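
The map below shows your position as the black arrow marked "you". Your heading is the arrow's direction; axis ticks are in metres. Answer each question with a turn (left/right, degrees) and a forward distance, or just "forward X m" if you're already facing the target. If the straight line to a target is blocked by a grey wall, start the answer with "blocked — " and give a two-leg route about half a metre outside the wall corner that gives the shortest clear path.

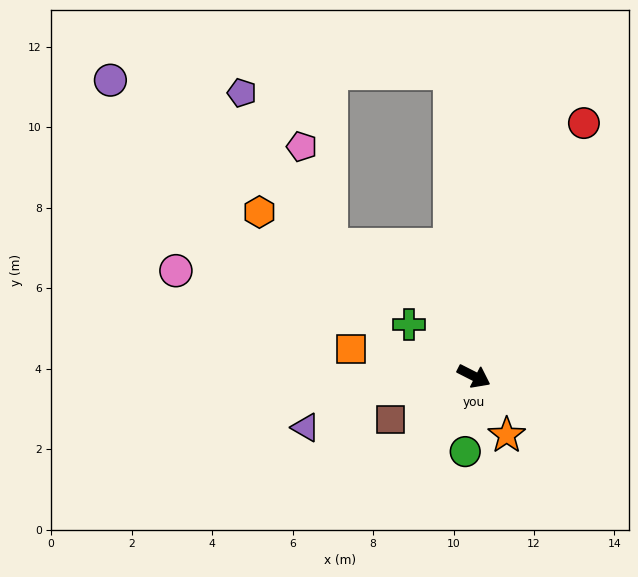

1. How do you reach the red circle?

turn left 93°, forward 6.9 m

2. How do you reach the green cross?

turn left 168°, forward 2.1 m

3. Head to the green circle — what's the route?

turn right 70°, forward 1.9 m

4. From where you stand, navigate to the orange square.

turn right 166°, forward 3.1 m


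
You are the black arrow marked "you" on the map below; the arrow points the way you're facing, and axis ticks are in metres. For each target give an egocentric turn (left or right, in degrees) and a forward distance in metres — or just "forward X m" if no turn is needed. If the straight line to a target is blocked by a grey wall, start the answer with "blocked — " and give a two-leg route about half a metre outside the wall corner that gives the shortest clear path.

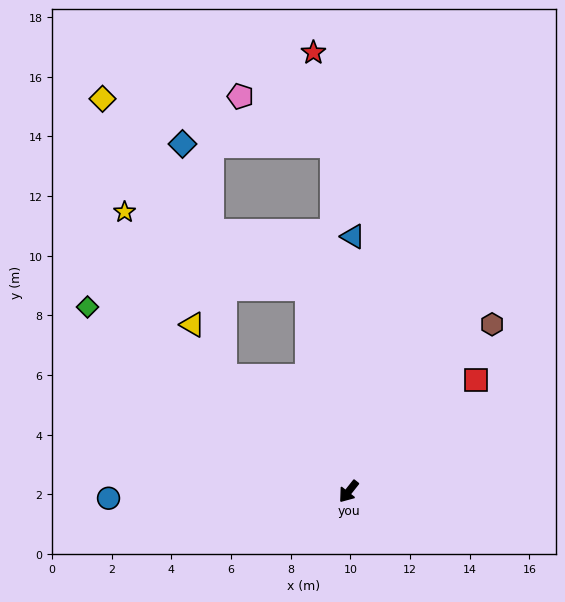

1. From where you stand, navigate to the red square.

turn left 170°, forward 5.7 m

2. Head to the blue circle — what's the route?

turn right 50°, forward 8.1 m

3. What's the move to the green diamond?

turn right 87°, forward 10.7 m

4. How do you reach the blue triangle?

turn right 143°, forward 8.6 m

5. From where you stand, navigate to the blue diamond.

blocked — turn right 94°, forward 5.7 m, then turn right 37°, forward 7.9 m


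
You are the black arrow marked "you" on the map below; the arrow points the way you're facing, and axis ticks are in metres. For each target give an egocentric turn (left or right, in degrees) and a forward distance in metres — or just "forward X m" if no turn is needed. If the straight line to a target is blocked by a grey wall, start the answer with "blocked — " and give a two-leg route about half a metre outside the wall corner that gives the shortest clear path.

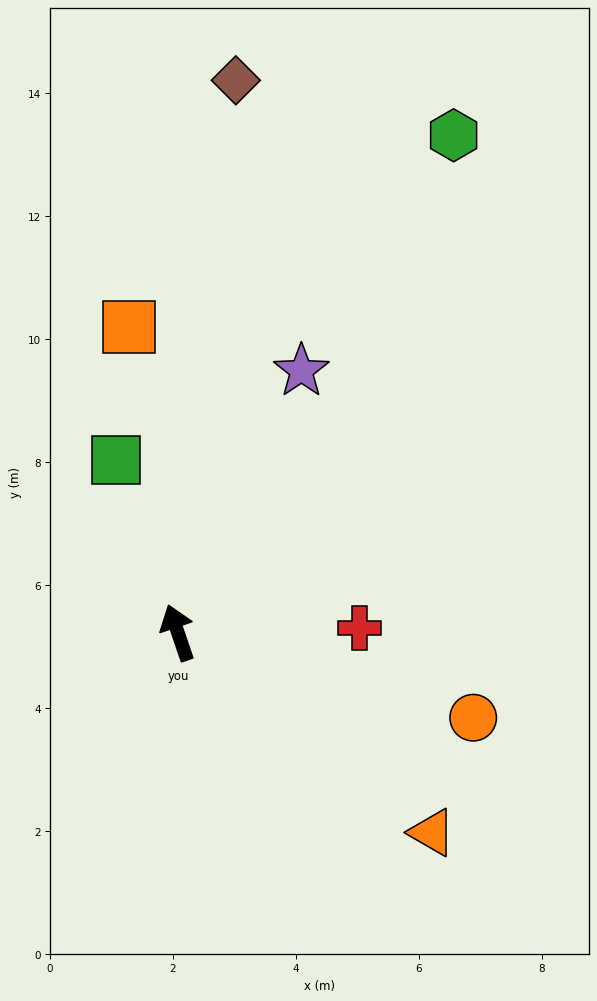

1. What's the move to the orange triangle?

turn right 147°, forward 5.3 m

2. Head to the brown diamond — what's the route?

turn right 25°, forward 9.0 m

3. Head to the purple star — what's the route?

turn right 44°, forward 4.7 m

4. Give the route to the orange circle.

turn right 125°, forward 5.0 m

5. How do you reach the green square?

forward 3.0 m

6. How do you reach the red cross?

turn right 107°, forward 3.0 m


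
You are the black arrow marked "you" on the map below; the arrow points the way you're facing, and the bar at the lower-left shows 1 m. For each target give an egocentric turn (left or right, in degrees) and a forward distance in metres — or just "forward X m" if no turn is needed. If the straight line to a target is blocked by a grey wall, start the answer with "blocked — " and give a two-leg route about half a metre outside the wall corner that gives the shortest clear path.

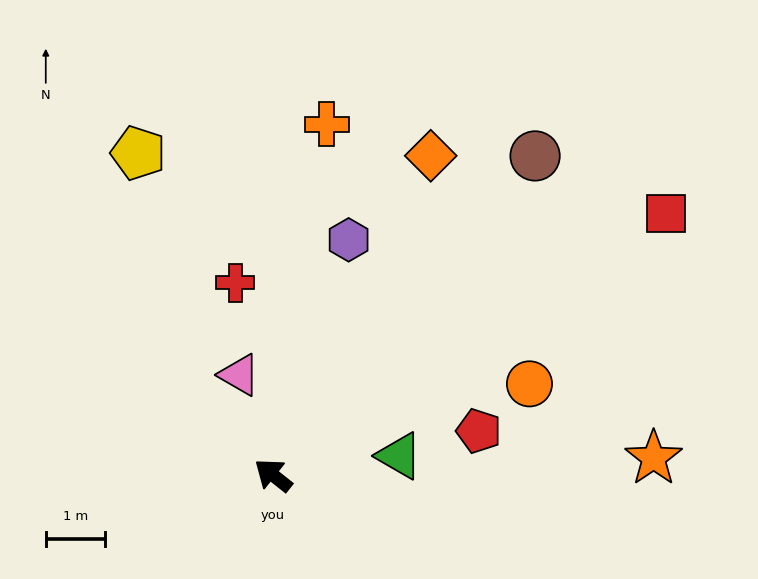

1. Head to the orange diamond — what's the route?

turn right 78°, forward 6.0 m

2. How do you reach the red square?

turn right 108°, forward 8.0 m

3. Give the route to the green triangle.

turn right 133°, forward 2.2 m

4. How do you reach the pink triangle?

turn right 33°, forward 1.8 m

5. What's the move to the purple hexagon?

turn right 69°, forward 4.2 m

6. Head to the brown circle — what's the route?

turn right 91°, forward 7.0 m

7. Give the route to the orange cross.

turn right 60°, forward 6.0 m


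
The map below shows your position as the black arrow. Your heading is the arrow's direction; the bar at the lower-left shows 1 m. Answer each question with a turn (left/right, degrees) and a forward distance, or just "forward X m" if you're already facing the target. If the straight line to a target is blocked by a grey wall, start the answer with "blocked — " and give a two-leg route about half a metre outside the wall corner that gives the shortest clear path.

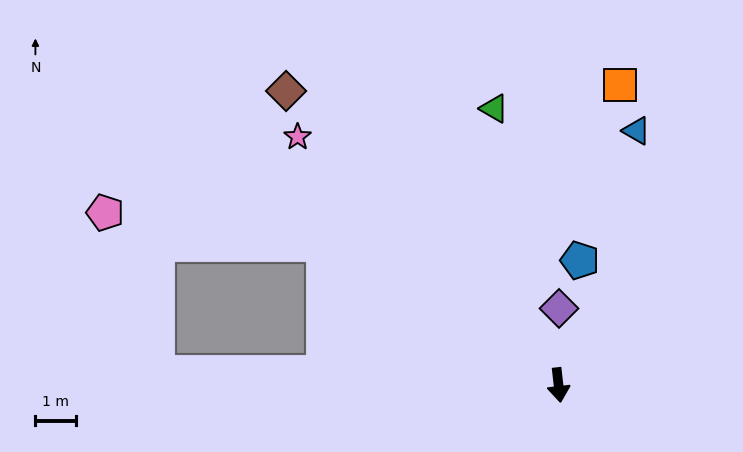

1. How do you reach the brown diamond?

turn right 144°, forward 9.9 m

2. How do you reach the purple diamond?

turn left 173°, forward 1.9 m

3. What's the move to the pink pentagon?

blocked — turn right 127°, forward 6.8 m, then turn left 22°, forward 5.4 m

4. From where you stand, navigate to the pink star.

turn right 140°, forward 8.9 m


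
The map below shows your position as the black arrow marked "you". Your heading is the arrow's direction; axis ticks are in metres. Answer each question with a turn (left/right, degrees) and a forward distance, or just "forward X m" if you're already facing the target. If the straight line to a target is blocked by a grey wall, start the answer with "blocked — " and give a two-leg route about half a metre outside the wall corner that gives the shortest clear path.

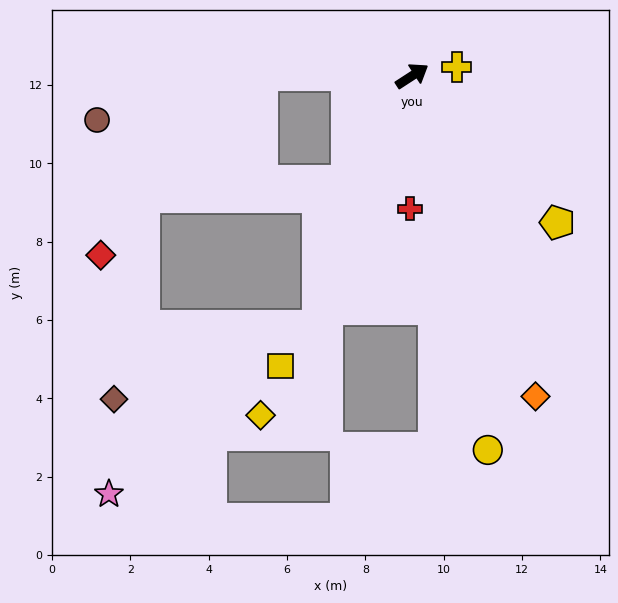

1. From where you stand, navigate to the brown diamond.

blocked — turn right 143°, forward 6.8 m, then turn right 51°, forward 5.5 m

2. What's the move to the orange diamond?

turn right 102°, forward 8.8 m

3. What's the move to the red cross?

turn right 124°, forward 3.4 m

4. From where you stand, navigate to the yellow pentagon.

turn right 78°, forward 5.3 m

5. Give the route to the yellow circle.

turn right 112°, forward 9.7 m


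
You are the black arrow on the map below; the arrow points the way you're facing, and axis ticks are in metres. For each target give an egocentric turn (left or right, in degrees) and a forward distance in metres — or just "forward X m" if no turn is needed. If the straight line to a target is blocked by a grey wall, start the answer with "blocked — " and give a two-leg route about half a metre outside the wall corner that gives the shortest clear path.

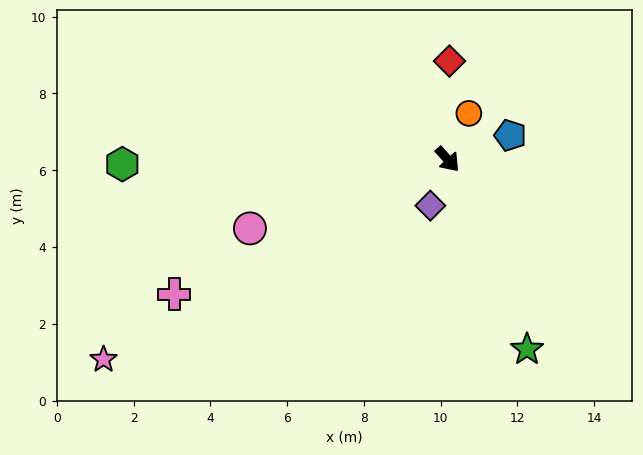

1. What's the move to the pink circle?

turn right 113°, forward 5.5 m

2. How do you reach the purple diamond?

turn right 62°, forward 1.3 m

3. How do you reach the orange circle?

turn left 113°, forward 1.3 m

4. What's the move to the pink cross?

turn right 106°, forward 7.9 m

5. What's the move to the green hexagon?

turn right 131°, forward 8.5 m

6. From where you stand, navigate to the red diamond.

turn left 137°, forward 2.6 m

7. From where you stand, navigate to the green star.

turn right 19°, forward 5.4 m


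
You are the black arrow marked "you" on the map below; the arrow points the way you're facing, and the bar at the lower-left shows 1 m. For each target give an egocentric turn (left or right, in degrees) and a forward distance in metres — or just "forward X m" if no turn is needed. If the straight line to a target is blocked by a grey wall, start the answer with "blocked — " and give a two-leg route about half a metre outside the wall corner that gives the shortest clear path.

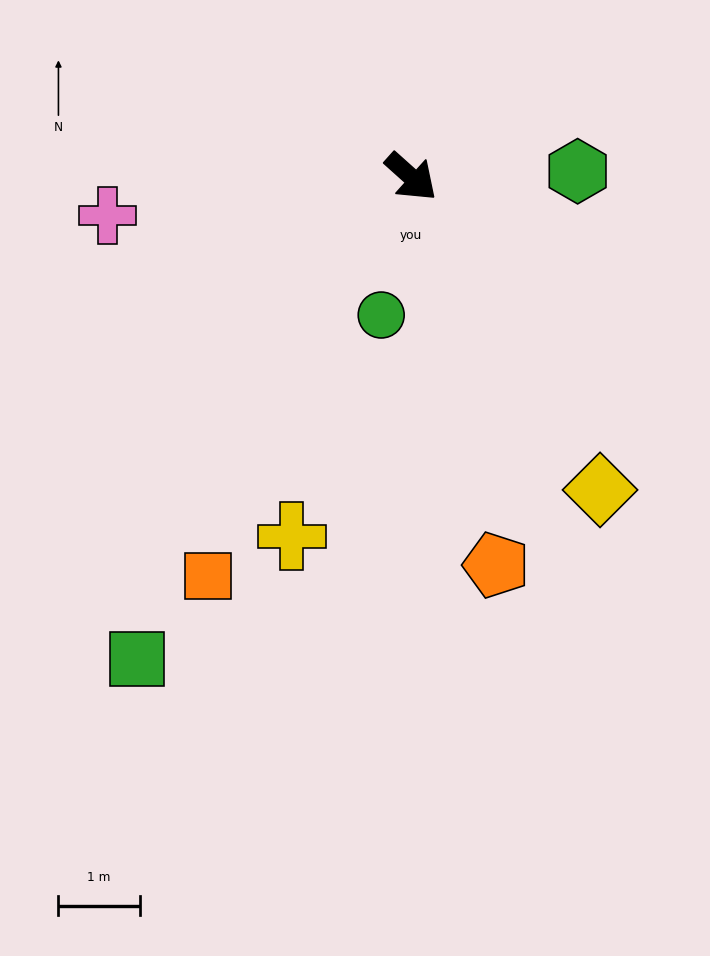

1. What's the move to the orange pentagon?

turn right 36°, forward 4.9 m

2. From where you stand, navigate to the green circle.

turn right 60°, forward 1.7 m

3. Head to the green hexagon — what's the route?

turn left 44°, forward 2.1 m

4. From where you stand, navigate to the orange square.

turn right 75°, forward 5.5 m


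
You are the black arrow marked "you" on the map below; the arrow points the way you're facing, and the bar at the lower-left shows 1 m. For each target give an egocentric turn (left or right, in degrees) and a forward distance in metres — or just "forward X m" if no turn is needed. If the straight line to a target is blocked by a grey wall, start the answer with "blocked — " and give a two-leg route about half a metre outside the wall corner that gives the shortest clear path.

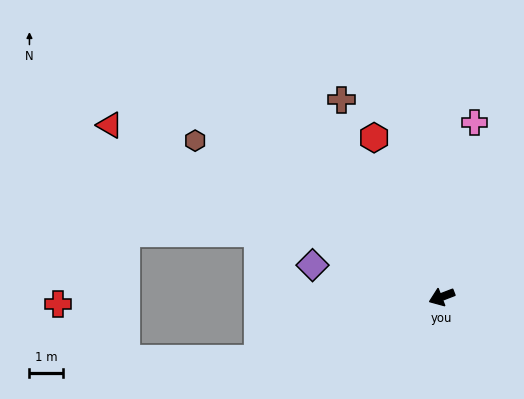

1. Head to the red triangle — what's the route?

turn right 48°, forward 11.1 m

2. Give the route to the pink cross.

turn right 122°, forward 5.3 m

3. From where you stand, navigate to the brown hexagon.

turn right 53°, forward 8.7 m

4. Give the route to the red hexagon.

turn right 88°, forward 5.1 m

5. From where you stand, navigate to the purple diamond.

turn right 35°, forward 4.0 m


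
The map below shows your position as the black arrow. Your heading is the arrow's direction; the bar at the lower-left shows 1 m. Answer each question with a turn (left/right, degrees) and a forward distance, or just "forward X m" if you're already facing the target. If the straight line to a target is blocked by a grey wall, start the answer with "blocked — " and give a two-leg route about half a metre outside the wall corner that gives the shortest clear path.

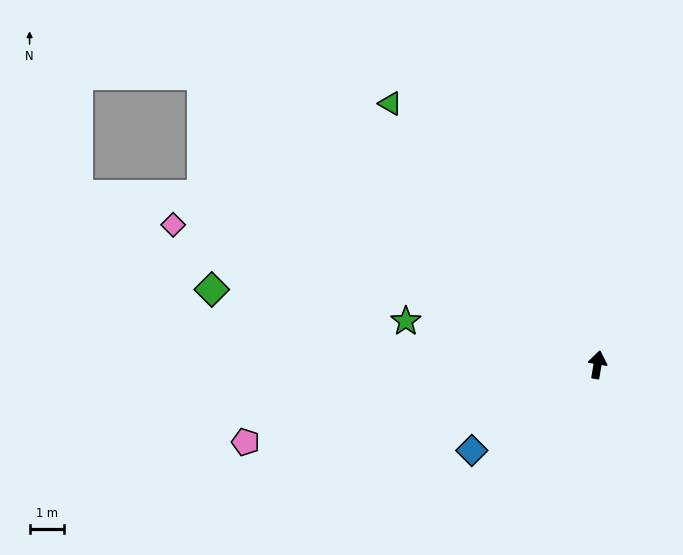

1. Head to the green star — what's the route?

turn left 87°, forward 5.8 m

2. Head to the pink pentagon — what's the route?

turn left 112°, forward 10.6 m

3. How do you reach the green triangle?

turn left 48°, forward 9.8 m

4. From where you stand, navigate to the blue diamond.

turn left 134°, forward 4.5 m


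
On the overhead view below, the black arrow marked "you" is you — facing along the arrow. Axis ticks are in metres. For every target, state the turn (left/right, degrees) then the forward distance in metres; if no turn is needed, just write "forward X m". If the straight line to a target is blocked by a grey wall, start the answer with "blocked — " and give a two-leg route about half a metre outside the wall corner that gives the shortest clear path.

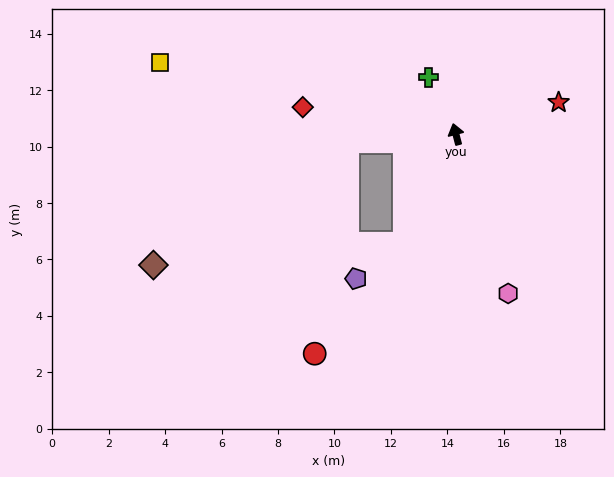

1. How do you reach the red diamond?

turn left 65°, forward 5.5 m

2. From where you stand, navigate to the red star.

turn right 87°, forward 3.8 m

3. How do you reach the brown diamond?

blocked — turn left 79°, forward 3.9 m, then turn left 29°, forward 8.1 m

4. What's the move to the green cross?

turn left 11°, forward 2.2 m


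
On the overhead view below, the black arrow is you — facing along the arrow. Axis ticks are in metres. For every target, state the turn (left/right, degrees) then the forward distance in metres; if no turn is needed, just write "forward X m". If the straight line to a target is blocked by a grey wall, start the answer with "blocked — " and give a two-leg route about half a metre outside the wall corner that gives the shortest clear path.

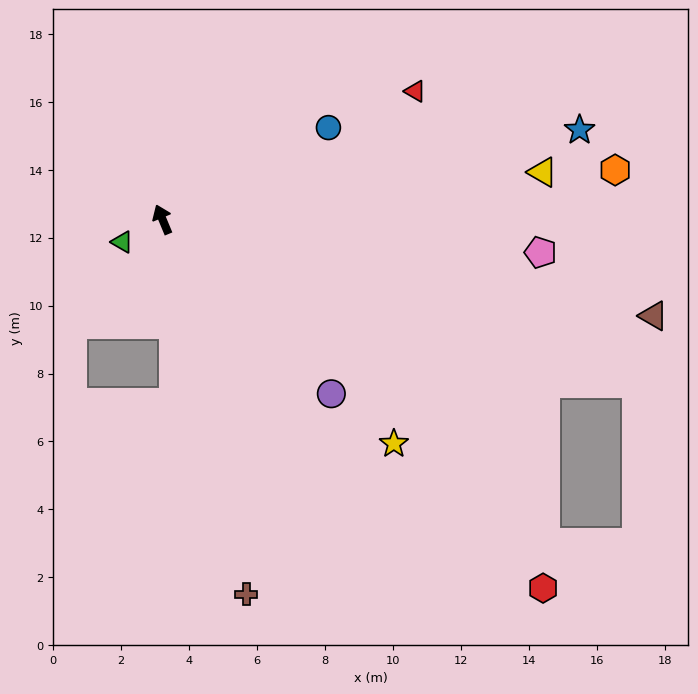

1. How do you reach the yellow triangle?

turn right 106°, forward 11.3 m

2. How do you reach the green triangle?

turn left 97°, forward 1.4 m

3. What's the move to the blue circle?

turn right 84°, forward 5.6 m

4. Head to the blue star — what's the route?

turn right 101°, forward 12.6 m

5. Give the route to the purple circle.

turn right 159°, forward 7.1 m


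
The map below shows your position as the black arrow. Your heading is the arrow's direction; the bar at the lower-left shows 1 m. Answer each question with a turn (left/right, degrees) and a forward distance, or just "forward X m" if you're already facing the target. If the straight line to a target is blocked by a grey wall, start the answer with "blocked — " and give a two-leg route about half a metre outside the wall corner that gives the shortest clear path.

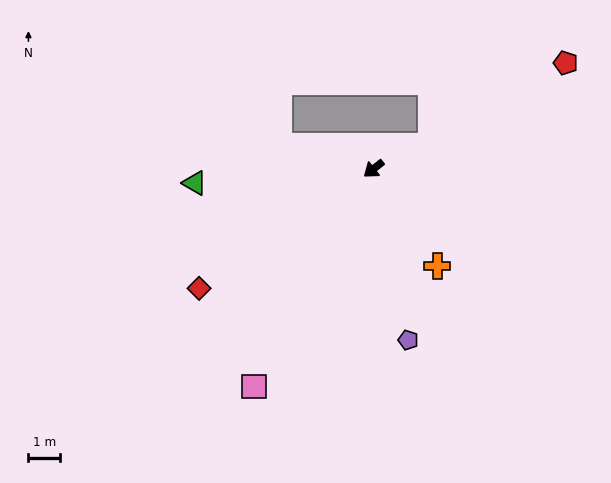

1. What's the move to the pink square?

turn left 23°, forward 7.9 m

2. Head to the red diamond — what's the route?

turn right 4°, forward 6.7 m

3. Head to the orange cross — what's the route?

turn left 85°, forward 3.7 m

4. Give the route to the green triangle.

turn right 34°, forward 5.7 m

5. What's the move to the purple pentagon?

turn left 63°, forward 5.6 m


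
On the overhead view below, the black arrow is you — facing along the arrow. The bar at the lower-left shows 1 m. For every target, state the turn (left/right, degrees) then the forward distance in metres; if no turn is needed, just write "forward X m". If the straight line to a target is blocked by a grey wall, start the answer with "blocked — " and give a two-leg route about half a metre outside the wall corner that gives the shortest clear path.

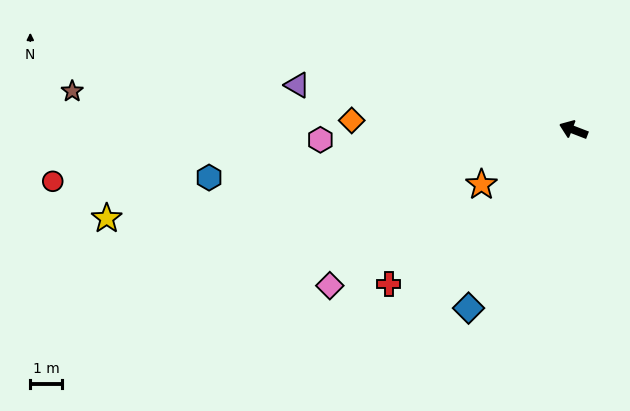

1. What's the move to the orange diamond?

turn left 19°, forward 6.9 m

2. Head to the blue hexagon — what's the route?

turn left 29°, forward 11.5 m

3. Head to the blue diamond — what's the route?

turn left 81°, forward 6.5 m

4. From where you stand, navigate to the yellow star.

turn left 32°, forward 14.9 m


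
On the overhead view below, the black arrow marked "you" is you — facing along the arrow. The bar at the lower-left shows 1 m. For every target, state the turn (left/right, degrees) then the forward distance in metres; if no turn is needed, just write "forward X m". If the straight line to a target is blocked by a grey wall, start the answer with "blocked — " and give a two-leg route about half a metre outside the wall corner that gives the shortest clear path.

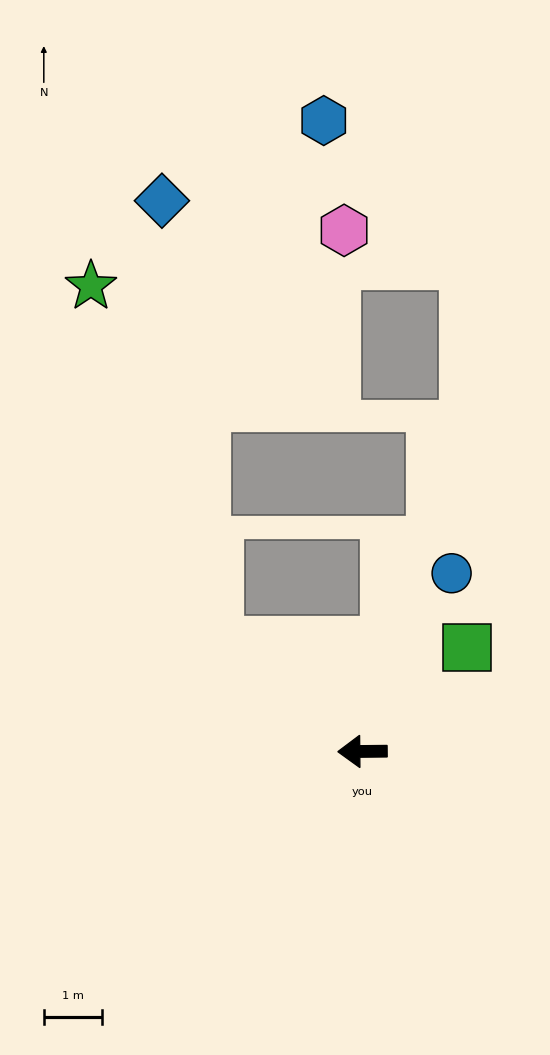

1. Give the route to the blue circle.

turn right 117°, forward 3.4 m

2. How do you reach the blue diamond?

blocked — turn right 38°, forward 3.1 m, then turn right 45°, forward 7.7 m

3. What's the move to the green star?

blocked — turn right 38°, forward 3.1 m, then turn right 33°, forward 6.5 m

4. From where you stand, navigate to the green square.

turn right 136°, forward 2.6 m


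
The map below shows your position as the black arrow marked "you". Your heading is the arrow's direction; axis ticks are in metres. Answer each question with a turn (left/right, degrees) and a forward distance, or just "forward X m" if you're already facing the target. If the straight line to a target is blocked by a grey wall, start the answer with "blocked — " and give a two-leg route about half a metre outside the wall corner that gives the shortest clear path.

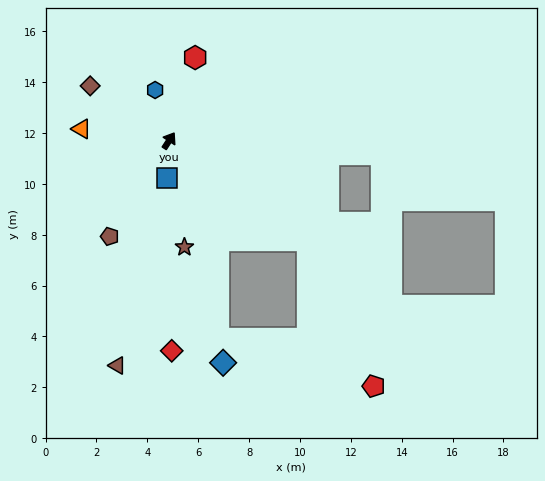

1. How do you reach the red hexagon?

turn left 16°, forward 3.4 m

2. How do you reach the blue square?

turn right 151°, forward 1.5 m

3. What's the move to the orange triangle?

turn left 115°, forward 3.5 m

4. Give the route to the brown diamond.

turn left 88°, forward 3.8 m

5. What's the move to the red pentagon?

blocked — turn right 93°, forward 6.7 m, then turn right 30°, forward 6.3 m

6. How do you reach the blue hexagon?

turn left 48°, forward 2.1 m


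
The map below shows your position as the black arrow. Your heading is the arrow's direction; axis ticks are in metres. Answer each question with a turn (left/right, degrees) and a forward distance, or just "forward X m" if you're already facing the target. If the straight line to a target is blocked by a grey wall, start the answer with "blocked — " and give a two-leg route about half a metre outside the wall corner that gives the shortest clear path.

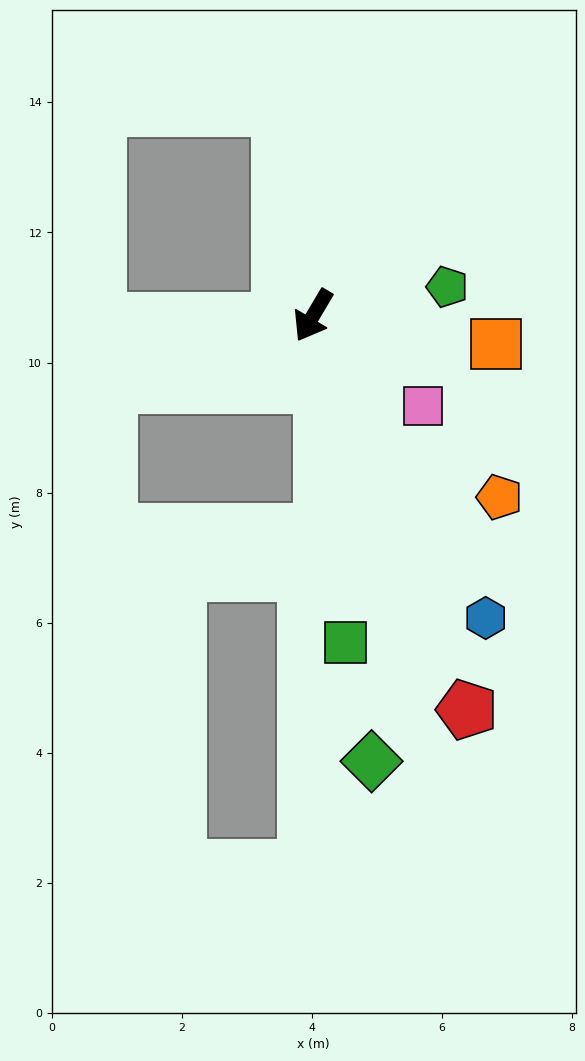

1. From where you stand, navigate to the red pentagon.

turn left 52°, forward 6.5 m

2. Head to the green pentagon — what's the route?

turn left 133°, forward 2.1 m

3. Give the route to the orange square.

turn left 112°, forward 2.8 m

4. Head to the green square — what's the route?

turn left 36°, forward 5.0 m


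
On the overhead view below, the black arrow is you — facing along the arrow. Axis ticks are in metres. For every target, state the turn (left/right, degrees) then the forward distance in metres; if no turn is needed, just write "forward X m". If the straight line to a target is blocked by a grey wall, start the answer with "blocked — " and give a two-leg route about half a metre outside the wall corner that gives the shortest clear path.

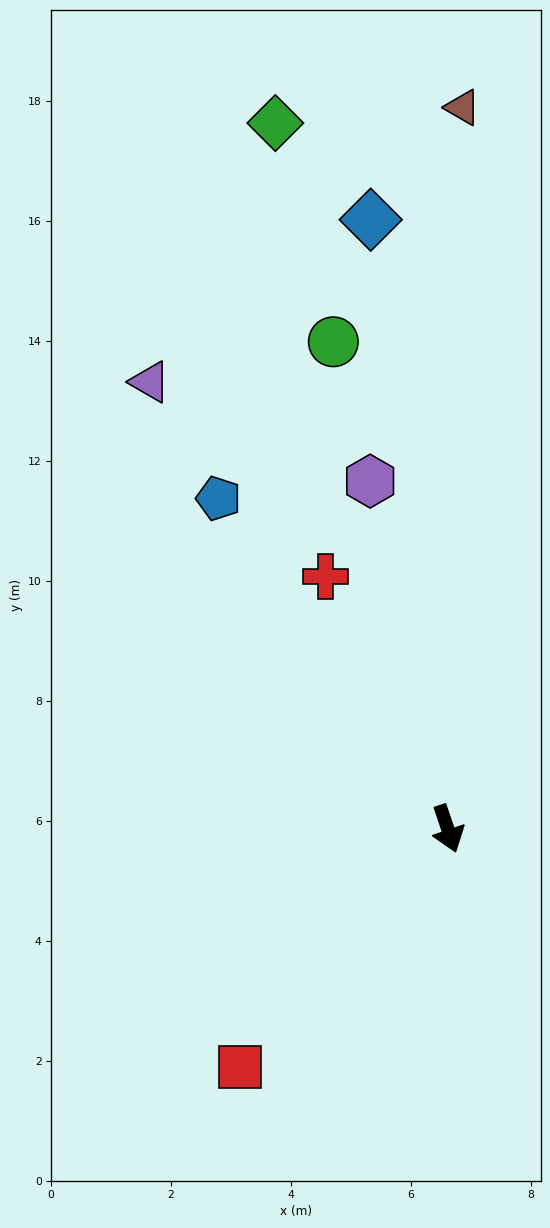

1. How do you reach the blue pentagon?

turn right 164°, forward 6.7 m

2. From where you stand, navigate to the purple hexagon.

turn left 174°, forward 5.9 m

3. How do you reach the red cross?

turn right 173°, forward 4.7 m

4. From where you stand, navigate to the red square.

turn right 60°, forward 5.3 m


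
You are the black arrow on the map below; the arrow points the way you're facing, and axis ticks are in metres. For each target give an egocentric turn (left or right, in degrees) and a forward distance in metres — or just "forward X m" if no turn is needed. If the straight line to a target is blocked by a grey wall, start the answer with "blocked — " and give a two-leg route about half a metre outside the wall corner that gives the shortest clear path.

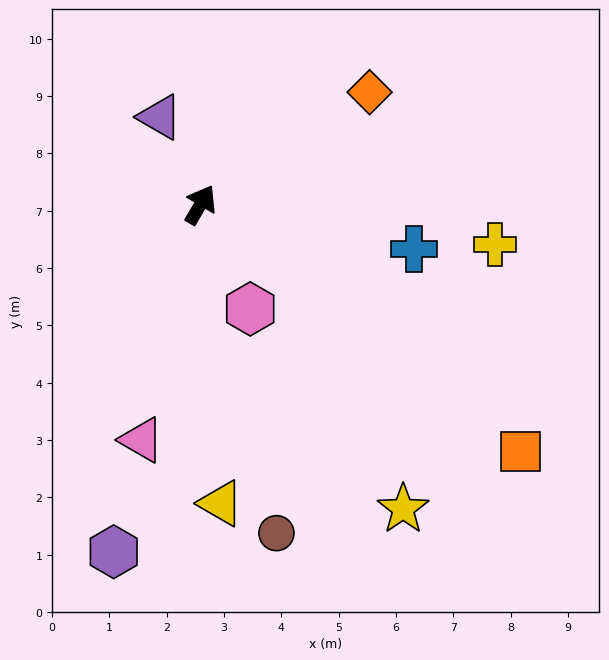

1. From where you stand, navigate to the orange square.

turn right 97°, forward 7.1 m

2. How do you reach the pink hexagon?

turn right 124°, forward 2.0 m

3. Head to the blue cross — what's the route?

turn right 71°, forward 3.8 m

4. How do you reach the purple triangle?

turn left 55°, forward 1.7 m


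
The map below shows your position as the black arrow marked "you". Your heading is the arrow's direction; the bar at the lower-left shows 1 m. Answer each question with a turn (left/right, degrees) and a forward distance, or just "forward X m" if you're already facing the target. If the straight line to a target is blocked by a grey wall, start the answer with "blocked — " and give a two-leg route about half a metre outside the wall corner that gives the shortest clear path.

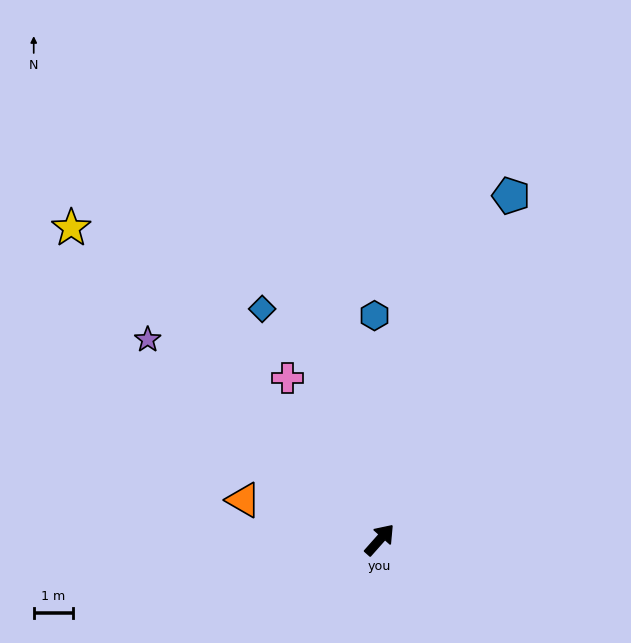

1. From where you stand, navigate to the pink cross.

turn left 71°, forward 4.7 m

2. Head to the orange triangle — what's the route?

turn left 115°, forward 3.6 m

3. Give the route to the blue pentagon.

turn left 21°, forward 9.4 m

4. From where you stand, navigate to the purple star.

turn left 91°, forward 7.8 m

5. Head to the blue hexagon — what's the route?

turn left 43°, forward 5.7 m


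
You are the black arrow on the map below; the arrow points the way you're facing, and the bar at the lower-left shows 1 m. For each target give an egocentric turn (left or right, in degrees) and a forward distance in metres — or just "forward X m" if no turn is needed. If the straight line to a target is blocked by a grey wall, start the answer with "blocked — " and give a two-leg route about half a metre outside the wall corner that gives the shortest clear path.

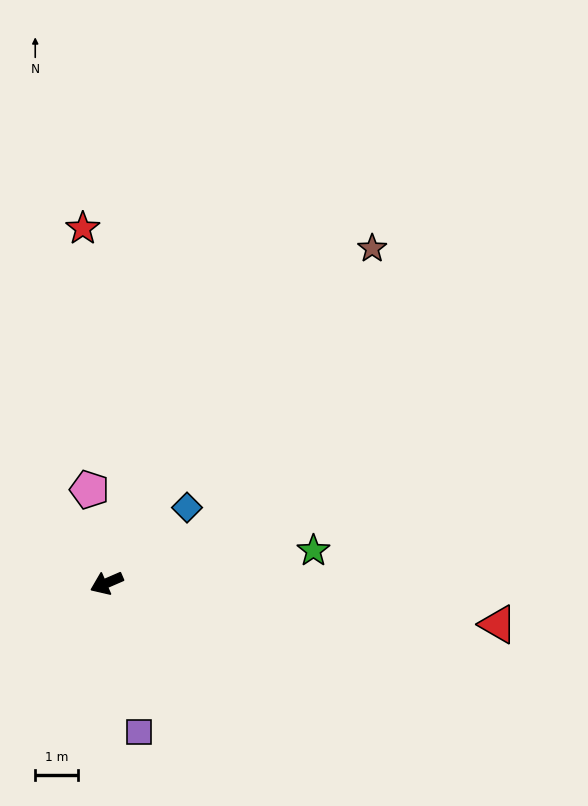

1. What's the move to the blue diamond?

turn right 160°, forward 2.6 m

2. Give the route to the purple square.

turn left 79°, forward 3.6 m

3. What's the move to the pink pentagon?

turn right 103°, forward 2.2 m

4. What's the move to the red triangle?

turn left 151°, forward 9.3 m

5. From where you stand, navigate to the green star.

turn left 165°, forward 4.9 m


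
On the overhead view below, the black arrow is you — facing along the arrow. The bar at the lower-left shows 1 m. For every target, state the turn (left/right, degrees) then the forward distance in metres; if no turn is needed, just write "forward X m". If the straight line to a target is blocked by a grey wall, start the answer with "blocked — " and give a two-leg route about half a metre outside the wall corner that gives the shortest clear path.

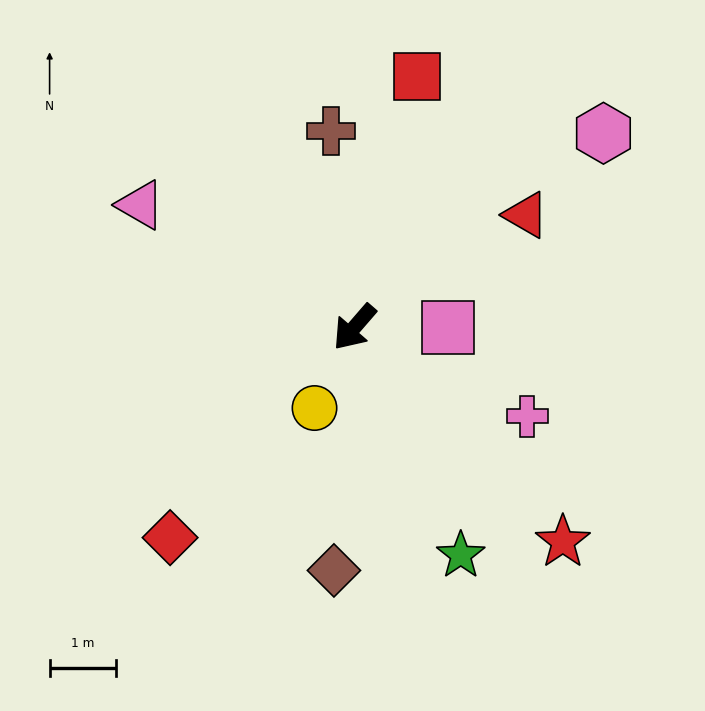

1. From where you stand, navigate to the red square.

turn right 153°, forward 3.9 m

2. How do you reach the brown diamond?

turn left 36°, forward 3.7 m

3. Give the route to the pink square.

turn left 131°, forward 1.4 m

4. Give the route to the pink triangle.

turn right 79°, forward 3.7 m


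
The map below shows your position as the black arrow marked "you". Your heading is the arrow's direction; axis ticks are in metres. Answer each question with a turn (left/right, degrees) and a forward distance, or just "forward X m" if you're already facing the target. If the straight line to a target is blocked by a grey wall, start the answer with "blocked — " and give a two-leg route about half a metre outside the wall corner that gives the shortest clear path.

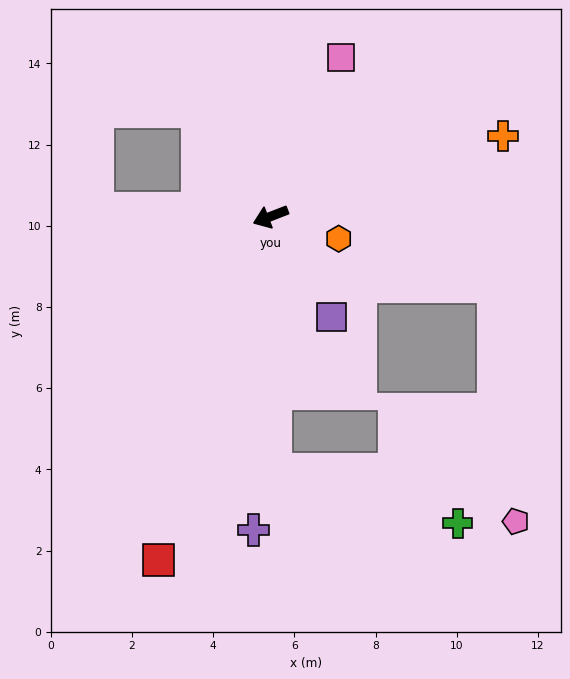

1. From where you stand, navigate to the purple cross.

turn left 66°, forward 7.7 m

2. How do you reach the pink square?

turn right 135°, forward 4.3 m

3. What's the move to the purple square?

turn left 100°, forward 2.9 m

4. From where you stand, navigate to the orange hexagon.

turn left 141°, forward 1.8 m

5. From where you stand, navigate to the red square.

turn left 51°, forward 8.9 m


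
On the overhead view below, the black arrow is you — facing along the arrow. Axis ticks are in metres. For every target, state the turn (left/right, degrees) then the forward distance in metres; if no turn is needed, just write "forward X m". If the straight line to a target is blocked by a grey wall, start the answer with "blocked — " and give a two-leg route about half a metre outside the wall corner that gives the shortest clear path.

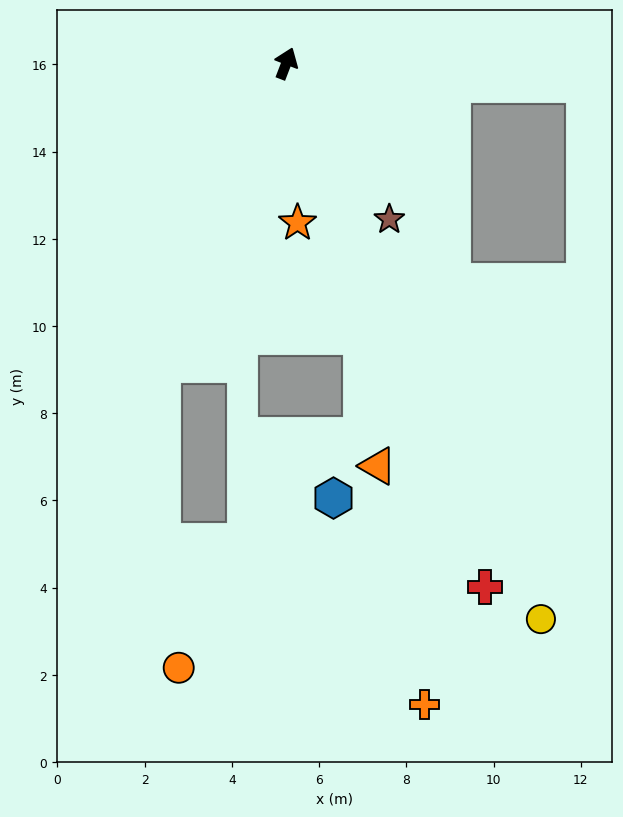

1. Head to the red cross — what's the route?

turn right 138°, forward 12.8 m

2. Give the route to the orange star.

turn right 155°, forward 3.7 m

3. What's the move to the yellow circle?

turn right 134°, forward 14.0 m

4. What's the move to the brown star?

turn right 126°, forward 4.3 m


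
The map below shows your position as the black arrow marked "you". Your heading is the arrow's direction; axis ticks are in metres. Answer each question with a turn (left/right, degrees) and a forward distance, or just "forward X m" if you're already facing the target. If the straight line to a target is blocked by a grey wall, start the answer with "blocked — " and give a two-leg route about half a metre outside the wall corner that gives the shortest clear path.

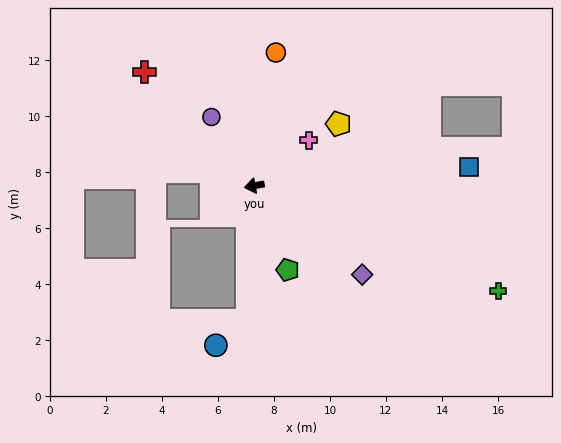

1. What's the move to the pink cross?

turn right 150°, forward 2.5 m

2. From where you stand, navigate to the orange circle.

turn right 109°, forward 4.8 m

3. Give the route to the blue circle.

blocked — turn left 77°, forward 4.8 m, then turn right 50°, forward 1.4 m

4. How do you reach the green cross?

turn left 146°, forward 9.5 m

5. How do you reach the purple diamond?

turn left 130°, forward 5.0 m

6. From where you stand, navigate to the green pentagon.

turn left 101°, forward 3.2 m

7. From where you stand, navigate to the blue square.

turn left 175°, forward 7.7 m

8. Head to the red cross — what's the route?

turn right 56°, forward 5.6 m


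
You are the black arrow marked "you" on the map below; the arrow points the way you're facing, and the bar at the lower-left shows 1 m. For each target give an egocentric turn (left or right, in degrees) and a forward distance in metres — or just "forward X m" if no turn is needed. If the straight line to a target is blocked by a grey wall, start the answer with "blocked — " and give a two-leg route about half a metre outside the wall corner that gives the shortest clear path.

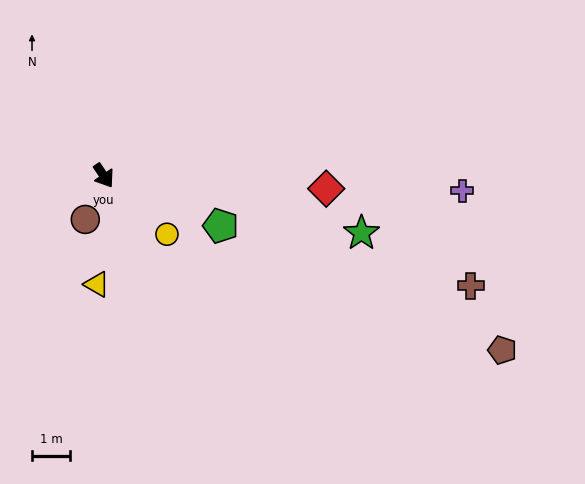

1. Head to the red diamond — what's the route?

turn left 53°, forward 5.9 m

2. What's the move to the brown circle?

turn right 57°, forward 1.3 m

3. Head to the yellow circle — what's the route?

turn left 13°, forward 2.3 m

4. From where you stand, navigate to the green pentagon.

turn left 33°, forward 3.4 m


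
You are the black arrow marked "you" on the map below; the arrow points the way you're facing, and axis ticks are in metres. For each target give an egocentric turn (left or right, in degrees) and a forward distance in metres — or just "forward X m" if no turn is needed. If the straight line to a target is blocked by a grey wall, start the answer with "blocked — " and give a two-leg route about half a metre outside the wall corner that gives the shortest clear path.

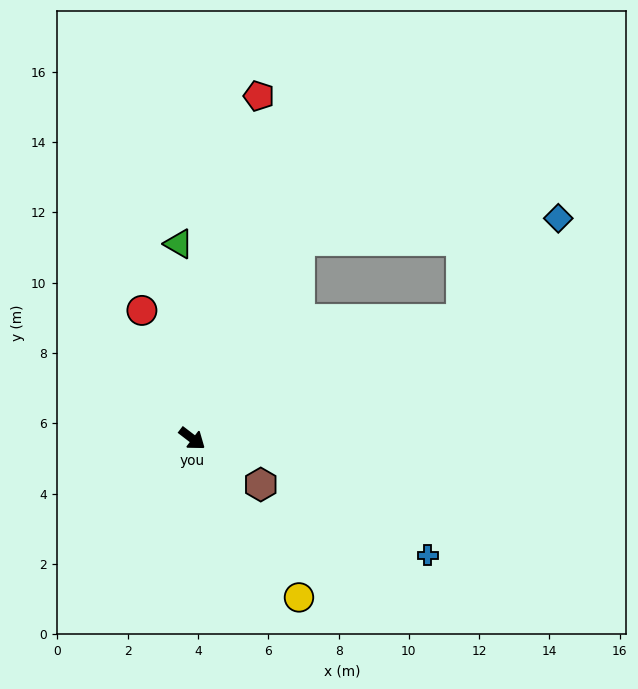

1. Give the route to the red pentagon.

turn left 116°, forward 9.9 m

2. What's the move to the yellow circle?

turn right 19°, forward 5.4 m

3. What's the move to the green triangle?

turn left 131°, forward 5.6 m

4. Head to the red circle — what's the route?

turn left 149°, forward 3.9 m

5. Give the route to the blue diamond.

blocked — turn left 61°, forward 8.4 m, then turn left 22°, forward 4.0 m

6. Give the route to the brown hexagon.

turn left 4°, forward 2.3 m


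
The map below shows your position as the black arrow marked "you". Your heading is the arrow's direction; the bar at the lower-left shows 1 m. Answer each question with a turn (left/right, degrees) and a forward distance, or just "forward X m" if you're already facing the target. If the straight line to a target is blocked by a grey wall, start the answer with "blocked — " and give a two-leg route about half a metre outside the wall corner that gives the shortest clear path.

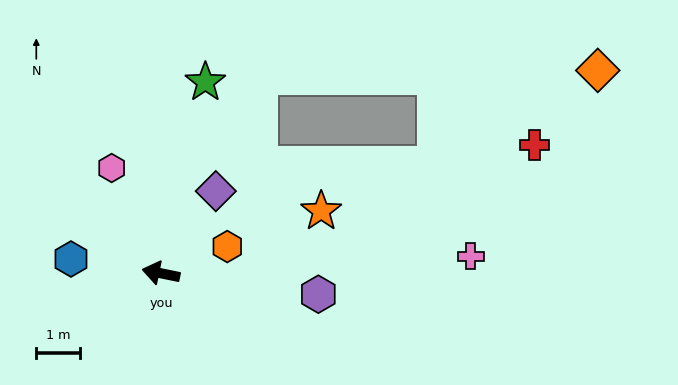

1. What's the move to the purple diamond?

turn right 112°, forward 2.3 m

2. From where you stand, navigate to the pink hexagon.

turn right 53°, forward 2.7 m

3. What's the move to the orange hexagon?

turn right 147°, forward 1.6 m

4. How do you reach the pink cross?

turn right 165°, forward 7.1 m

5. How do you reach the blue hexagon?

turn left 2°, forward 2.1 m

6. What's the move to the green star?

turn right 92°, forward 4.5 m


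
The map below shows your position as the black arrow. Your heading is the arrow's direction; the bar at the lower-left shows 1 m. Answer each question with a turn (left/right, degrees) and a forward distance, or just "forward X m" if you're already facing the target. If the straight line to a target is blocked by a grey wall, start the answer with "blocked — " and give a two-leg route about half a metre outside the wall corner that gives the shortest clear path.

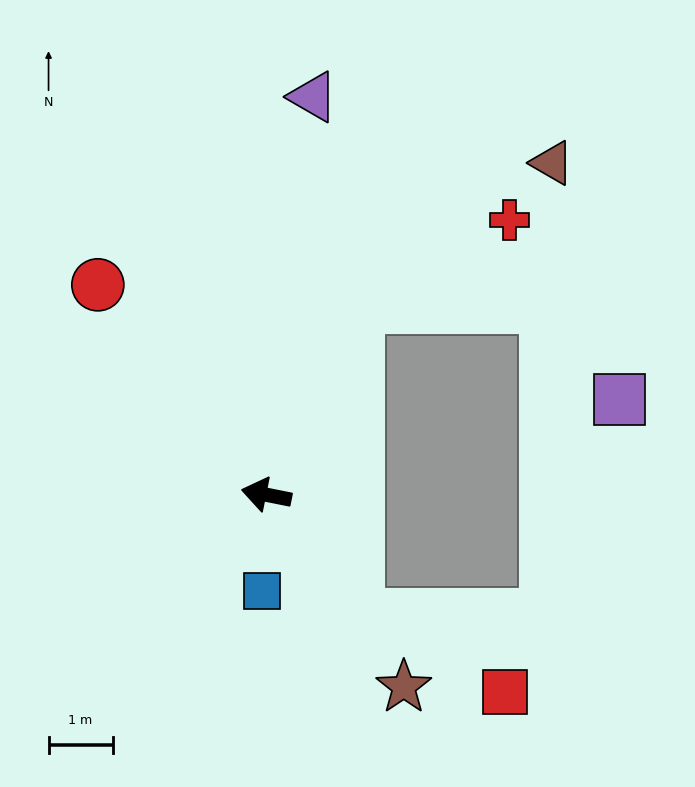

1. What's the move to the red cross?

blocked — turn right 104°, forward 3.3 m, then turn right 35°, forward 2.7 m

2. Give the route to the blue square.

turn left 99°, forward 1.5 m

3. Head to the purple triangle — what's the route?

turn right 85°, forward 6.3 m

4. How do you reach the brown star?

turn left 137°, forward 3.7 m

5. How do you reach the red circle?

turn right 40°, forward 4.2 m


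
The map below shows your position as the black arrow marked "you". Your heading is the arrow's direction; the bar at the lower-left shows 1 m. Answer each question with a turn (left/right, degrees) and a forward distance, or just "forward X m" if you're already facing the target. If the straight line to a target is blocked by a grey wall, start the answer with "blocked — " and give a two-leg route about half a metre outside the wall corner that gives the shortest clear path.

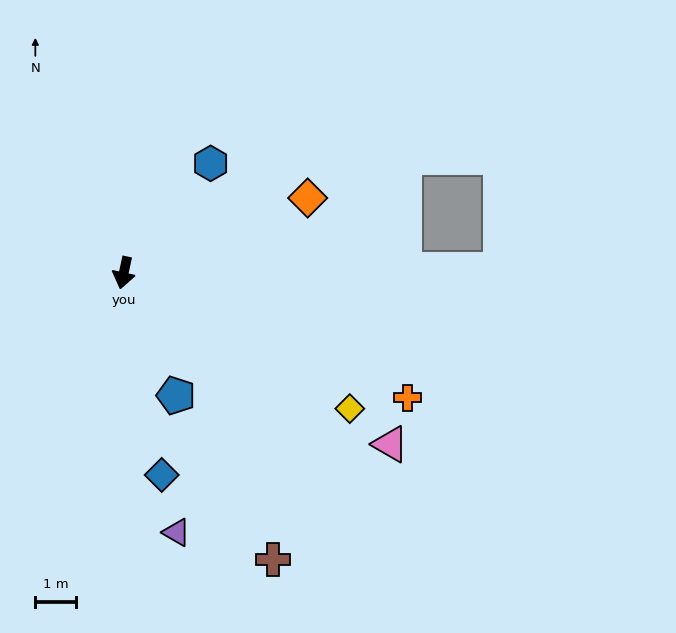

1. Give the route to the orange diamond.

turn left 124°, forward 4.8 m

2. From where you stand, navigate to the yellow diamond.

turn left 71°, forward 6.4 m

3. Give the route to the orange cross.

turn left 78°, forward 7.5 m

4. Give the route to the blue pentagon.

turn left 35°, forward 3.2 m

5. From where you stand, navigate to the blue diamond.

turn left 23°, forward 5.0 m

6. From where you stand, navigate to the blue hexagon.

turn left 154°, forward 3.4 m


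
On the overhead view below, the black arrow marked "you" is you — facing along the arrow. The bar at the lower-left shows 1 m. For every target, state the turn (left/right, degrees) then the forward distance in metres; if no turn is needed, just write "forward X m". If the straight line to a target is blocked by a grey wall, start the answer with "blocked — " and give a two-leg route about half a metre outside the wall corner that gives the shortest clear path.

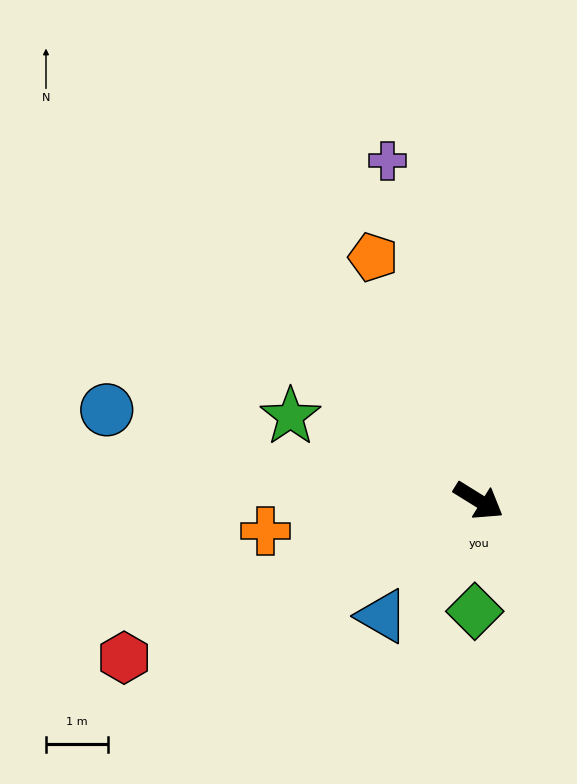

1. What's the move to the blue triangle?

turn right 98°, forward 2.4 m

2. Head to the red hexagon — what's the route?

turn right 124°, forward 6.3 m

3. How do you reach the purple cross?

turn left 137°, forward 5.7 m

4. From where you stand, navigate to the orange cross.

turn right 140°, forward 3.5 m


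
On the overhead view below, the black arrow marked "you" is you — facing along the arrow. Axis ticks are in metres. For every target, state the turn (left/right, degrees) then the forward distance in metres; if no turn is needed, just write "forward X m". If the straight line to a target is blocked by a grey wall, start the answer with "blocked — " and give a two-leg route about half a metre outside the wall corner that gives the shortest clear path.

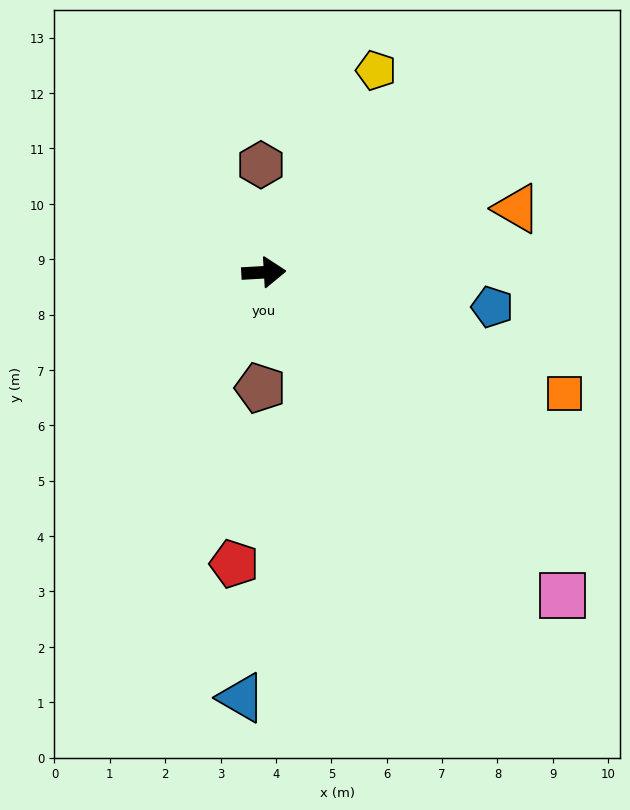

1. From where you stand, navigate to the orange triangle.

turn left 11°, forward 4.7 m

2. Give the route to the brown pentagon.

turn right 95°, forward 2.1 m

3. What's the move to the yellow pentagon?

turn left 58°, forward 4.2 m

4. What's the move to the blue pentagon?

turn right 12°, forward 4.2 m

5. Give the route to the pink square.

turn right 51°, forward 8.0 m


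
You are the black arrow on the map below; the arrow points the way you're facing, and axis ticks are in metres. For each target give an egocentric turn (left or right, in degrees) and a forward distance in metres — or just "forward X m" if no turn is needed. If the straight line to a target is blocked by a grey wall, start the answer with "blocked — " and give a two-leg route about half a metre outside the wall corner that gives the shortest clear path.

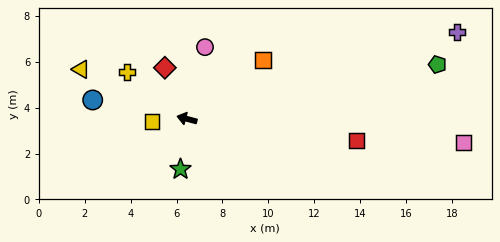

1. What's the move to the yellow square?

turn left 19°, forward 1.5 m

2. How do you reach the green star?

turn left 98°, forward 2.2 m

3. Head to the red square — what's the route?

turn right 173°, forward 7.5 m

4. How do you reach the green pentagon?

turn right 153°, forward 11.2 m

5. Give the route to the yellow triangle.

turn right 10°, forward 5.1 m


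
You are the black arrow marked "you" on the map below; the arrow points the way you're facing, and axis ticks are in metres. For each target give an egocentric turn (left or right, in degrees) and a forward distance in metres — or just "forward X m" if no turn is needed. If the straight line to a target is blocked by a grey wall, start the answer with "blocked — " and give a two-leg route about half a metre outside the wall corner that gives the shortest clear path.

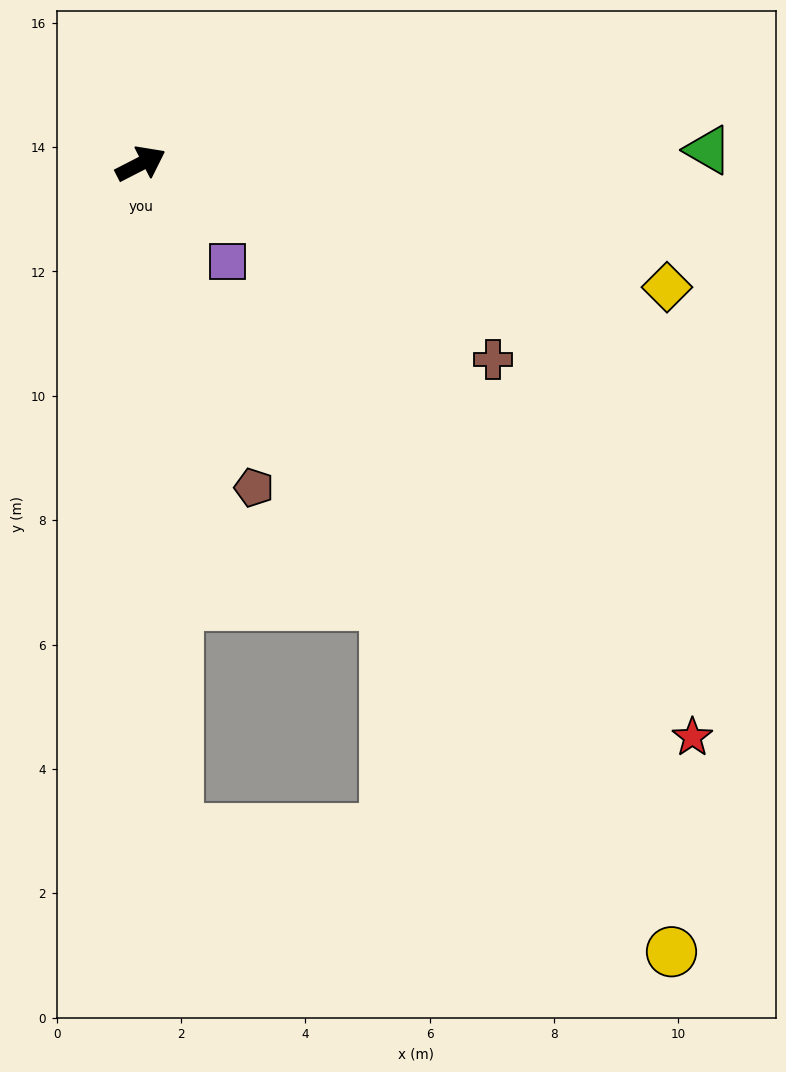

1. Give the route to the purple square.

turn right 76°, forward 2.1 m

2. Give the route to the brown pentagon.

turn right 98°, forward 5.5 m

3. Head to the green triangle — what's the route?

turn right 26°, forward 9.1 m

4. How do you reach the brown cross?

turn right 56°, forward 6.5 m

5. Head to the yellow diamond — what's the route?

turn right 40°, forward 8.7 m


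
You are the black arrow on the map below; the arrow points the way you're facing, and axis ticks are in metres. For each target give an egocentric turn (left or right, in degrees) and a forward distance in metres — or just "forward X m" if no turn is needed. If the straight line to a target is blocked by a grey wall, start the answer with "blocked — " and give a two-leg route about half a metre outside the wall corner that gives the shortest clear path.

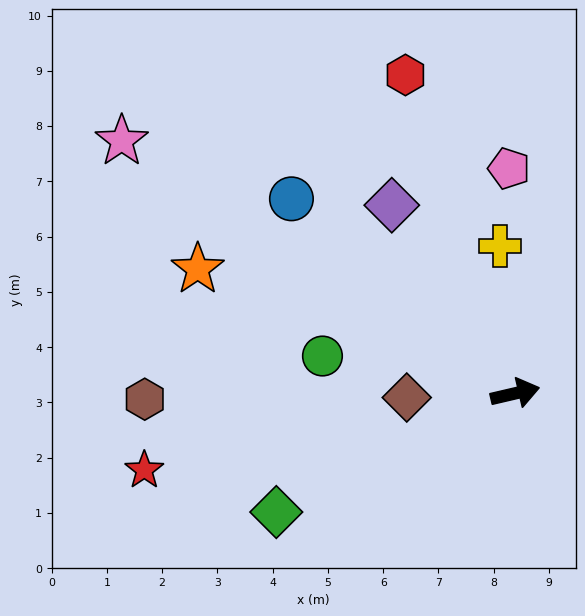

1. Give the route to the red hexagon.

turn left 96°, forward 6.1 m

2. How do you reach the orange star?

turn left 145°, forward 6.2 m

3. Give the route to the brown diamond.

turn left 169°, forward 2.0 m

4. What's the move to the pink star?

turn left 134°, forward 8.5 m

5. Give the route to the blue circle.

turn left 126°, forward 5.4 m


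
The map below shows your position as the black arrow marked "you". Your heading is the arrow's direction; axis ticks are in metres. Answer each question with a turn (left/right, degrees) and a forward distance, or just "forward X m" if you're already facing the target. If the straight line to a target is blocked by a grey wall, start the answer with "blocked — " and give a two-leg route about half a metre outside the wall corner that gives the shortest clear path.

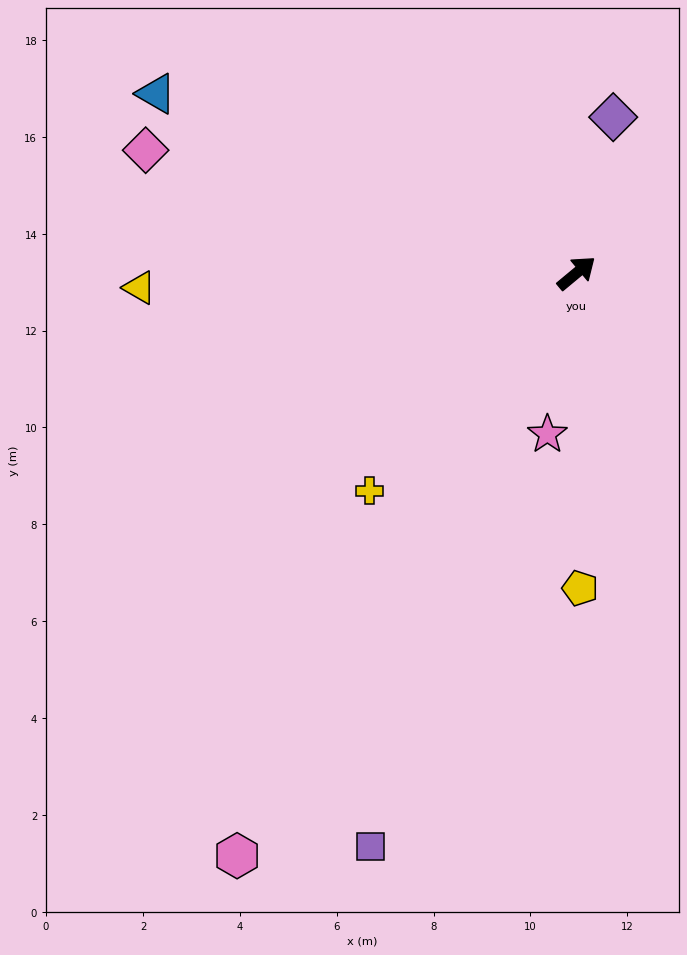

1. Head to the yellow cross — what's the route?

turn right 173°, forward 6.2 m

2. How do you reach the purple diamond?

turn left 37°, forward 3.3 m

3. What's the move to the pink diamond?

turn left 124°, forward 9.2 m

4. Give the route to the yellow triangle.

turn left 142°, forward 9.0 m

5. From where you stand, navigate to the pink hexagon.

turn right 160°, forward 13.9 m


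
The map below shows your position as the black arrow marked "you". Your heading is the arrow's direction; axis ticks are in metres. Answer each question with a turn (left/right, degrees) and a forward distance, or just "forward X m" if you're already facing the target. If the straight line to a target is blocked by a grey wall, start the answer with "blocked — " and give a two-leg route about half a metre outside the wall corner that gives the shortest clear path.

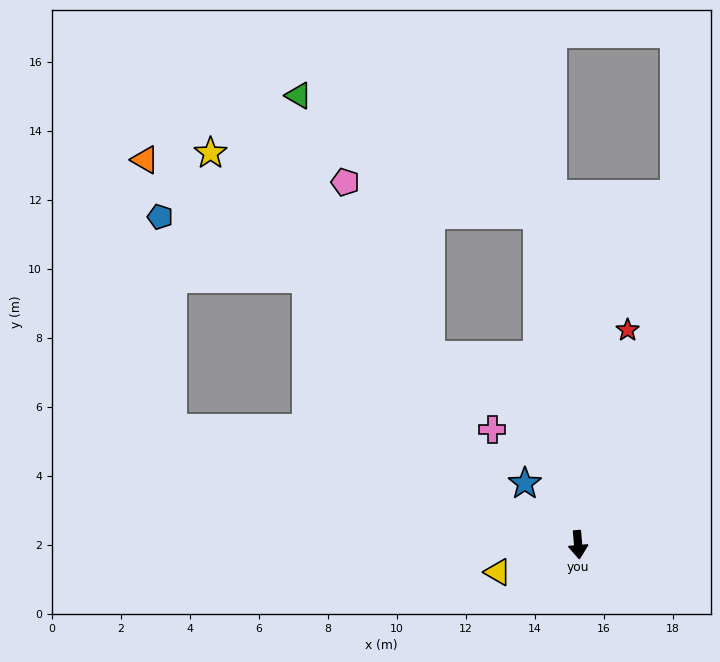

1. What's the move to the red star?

turn left 162°, forward 6.4 m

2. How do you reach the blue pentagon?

blocked — turn right 111°, forward 12.2 m, then turn right 71°, forward 6.1 m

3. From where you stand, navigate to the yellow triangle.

turn right 76°, forward 2.5 m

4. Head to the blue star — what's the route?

turn right 144°, forward 2.4 m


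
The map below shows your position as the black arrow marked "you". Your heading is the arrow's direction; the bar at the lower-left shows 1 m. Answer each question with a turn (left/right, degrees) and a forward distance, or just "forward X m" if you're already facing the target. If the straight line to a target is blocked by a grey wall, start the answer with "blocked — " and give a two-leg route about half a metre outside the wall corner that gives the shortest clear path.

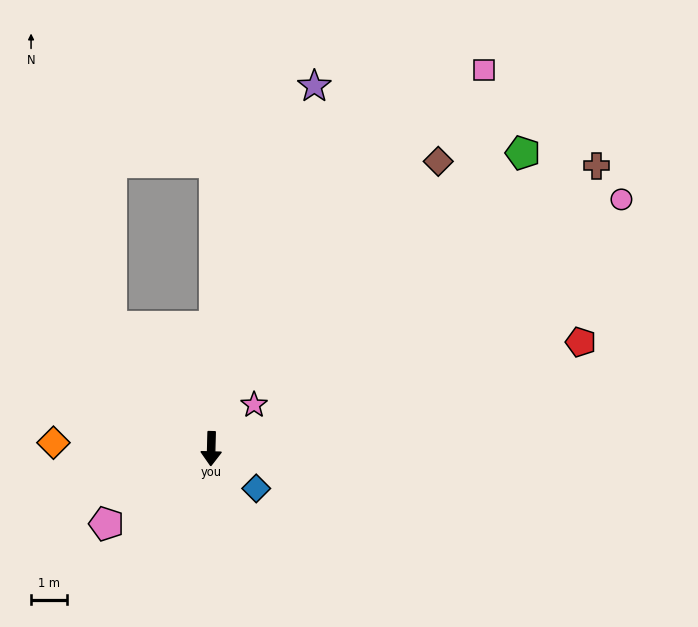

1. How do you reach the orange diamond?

turn right 91°, forward 4.3 m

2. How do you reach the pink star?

turn left 137°, forward 1.7 m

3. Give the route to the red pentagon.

turn left 108°, forward 10.6 m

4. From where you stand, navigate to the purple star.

turn left 166°, forward 10.4 m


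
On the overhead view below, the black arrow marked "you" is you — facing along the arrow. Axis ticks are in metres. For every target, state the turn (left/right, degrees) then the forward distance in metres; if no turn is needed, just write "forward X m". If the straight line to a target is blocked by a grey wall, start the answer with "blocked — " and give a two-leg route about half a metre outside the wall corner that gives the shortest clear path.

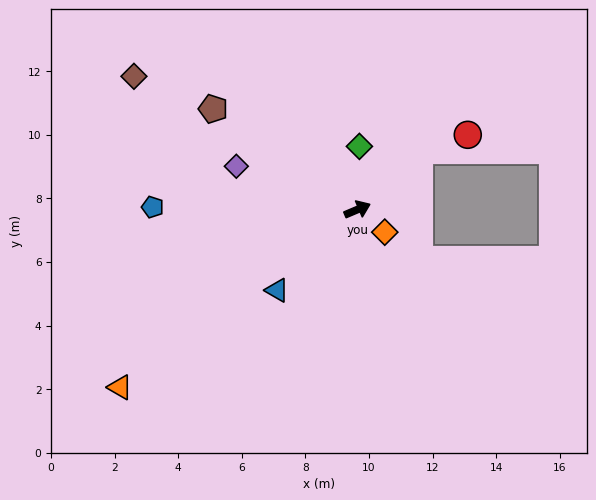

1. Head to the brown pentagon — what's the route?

turn left 122°, forward 5.5 m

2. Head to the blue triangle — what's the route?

turn right 158°, forward 3.6 m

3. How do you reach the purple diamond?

turn left 137°, forward 4.0 m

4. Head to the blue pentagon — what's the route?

turn left 156°, forward 6.4 m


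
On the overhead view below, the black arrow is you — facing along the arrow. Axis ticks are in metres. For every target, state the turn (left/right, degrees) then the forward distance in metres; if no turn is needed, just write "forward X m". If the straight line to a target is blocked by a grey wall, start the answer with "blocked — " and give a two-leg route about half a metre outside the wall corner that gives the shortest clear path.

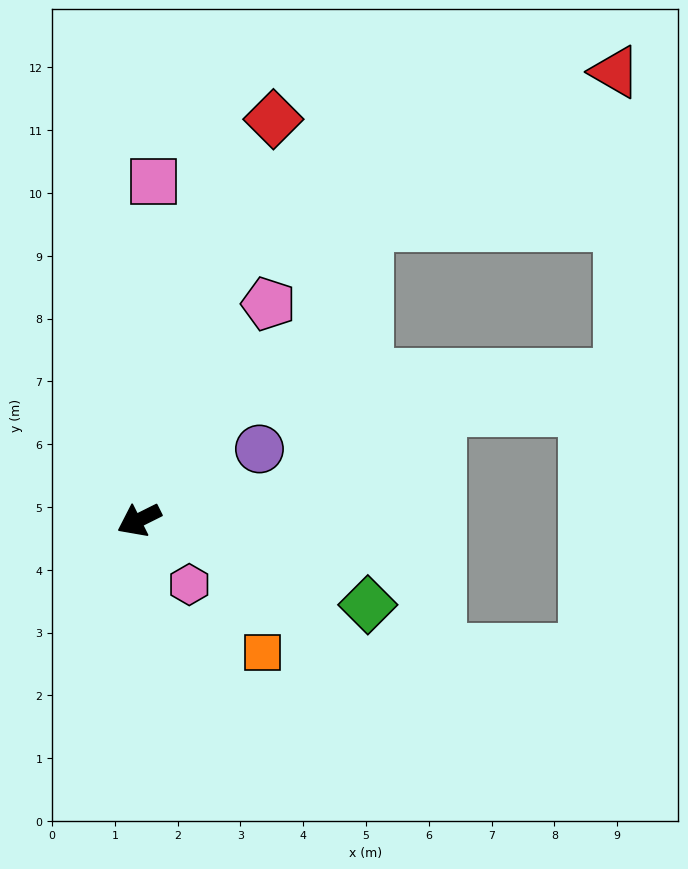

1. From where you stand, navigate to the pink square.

turn right 119°, forward 5.4 m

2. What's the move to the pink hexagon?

turn left 101°, forward 1.3 m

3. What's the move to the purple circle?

turn right 176°, forward 2.2 m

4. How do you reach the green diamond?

turn left 133°, forward 3.9 m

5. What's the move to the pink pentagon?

turn right 147°, forward 4.0 m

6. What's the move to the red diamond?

turn right 135°, forward 6.7 m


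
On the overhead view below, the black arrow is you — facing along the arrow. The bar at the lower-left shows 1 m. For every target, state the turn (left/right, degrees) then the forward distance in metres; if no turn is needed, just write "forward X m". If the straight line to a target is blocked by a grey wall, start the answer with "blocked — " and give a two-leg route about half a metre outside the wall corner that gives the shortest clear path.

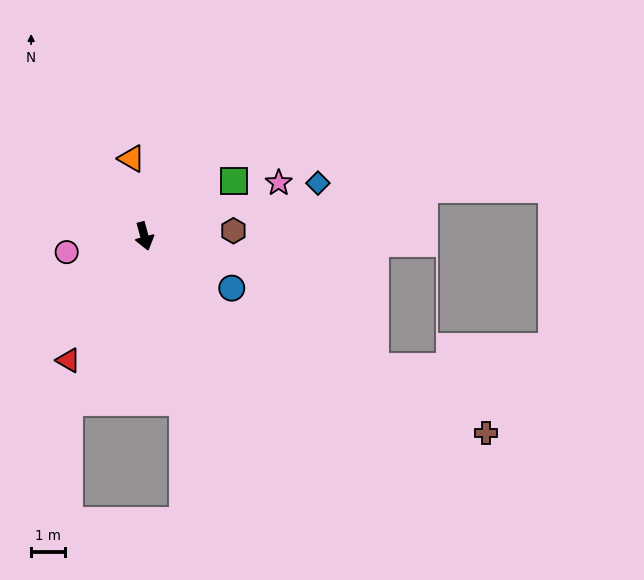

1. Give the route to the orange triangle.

turn left 174°, forward 2.3 m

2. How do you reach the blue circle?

turn left 44°, forward 3.0 m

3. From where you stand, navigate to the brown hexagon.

turn left 78°, forward 2.6 m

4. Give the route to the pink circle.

turn right 93°, forward 2.3 m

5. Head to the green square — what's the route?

turn left 107°, forward 3.1 m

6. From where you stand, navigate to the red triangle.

turn right 47°, forward 4.3 m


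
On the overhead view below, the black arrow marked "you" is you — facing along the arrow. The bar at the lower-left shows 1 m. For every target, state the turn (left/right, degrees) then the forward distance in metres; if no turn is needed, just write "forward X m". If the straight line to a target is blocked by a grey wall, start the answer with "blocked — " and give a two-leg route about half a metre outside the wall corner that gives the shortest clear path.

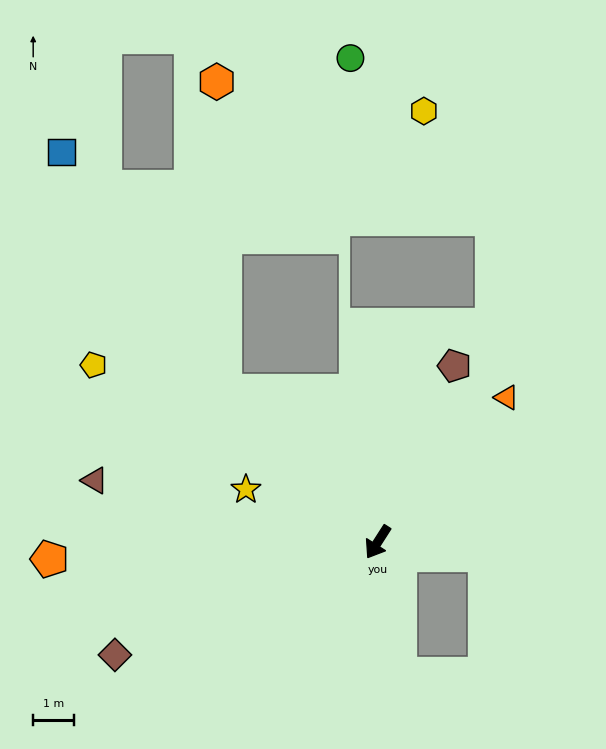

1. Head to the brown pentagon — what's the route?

turn right 171°, forward 4.7 m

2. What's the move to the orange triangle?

turn left 171°, forward 4.8 m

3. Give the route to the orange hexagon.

blocked — turn right 102°, forward 5.3 m, then turn right 44°, forward 7.6 m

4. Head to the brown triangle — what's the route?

turn right 70°, forward 7.1 m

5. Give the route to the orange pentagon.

turn right 54°, forward 8.1 m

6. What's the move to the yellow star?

turn right 79°, forward 3.5 m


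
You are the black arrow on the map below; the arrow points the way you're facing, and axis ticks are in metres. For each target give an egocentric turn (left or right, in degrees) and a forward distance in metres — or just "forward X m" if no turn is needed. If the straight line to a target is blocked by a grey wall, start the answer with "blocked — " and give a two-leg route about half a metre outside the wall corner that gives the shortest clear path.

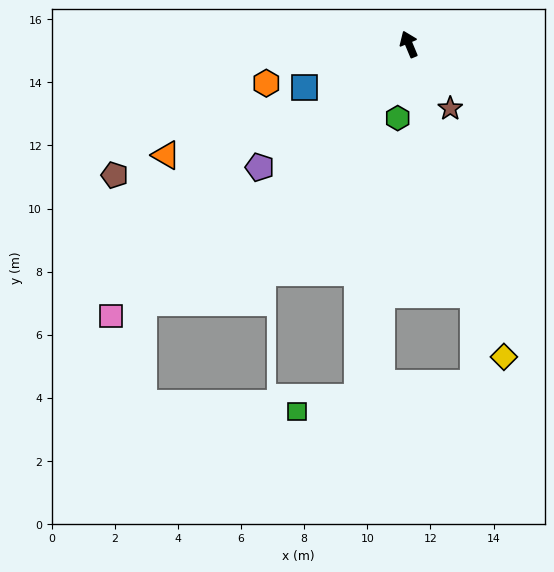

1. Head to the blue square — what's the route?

turn left 90°, forward 3.6 m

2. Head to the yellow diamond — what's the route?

turn left 174°, forward 10.4 m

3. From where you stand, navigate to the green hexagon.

turn left 149°, forward 2.4 m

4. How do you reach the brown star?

turn right 170°, forward 2.4 m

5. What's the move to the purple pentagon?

turn left 107°, forward 6.1 m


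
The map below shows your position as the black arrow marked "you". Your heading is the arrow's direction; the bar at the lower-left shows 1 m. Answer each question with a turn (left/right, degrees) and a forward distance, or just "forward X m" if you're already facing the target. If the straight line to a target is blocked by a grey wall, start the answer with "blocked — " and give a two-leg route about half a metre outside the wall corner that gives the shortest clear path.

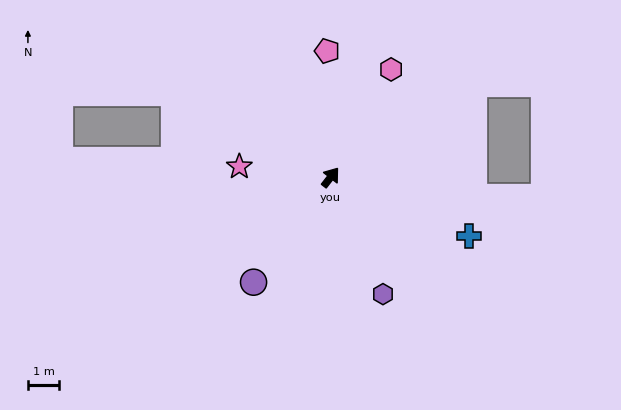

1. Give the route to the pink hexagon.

turn left 8°, forward 3.9 m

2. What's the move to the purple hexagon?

turn right 118°, forward 4.1 m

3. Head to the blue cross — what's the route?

turn right 75°, forward 4.8 m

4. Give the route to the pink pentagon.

turn left 39°, forward 4.0 m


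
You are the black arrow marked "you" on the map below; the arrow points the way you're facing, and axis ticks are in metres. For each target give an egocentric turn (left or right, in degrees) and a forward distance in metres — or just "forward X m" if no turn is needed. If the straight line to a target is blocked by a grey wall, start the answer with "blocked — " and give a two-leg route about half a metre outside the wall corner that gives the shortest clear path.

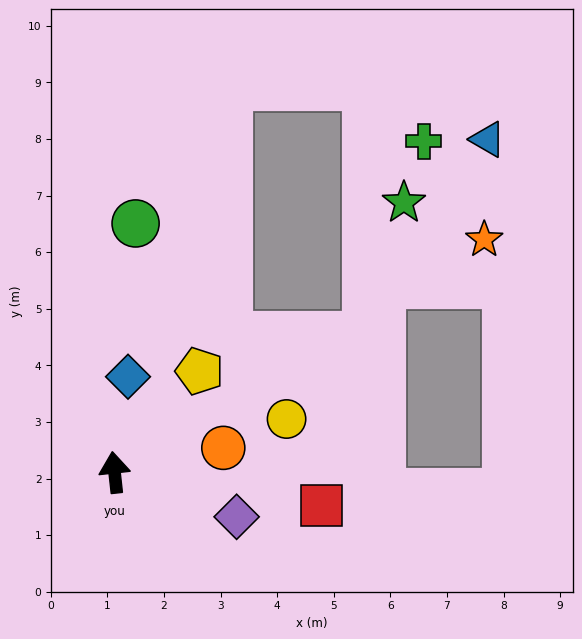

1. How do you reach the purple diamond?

turn right 116°, forward 2.3 m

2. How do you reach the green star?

blocked — turn right 68°, forward 5.1 m, then turn left 46°, forward 2.4 m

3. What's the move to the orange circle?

turn right 84°, forward 2.0 m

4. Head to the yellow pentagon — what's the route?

turn right 46°, forward 2.3 m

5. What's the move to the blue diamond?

turn right 14°, forward 1.7 m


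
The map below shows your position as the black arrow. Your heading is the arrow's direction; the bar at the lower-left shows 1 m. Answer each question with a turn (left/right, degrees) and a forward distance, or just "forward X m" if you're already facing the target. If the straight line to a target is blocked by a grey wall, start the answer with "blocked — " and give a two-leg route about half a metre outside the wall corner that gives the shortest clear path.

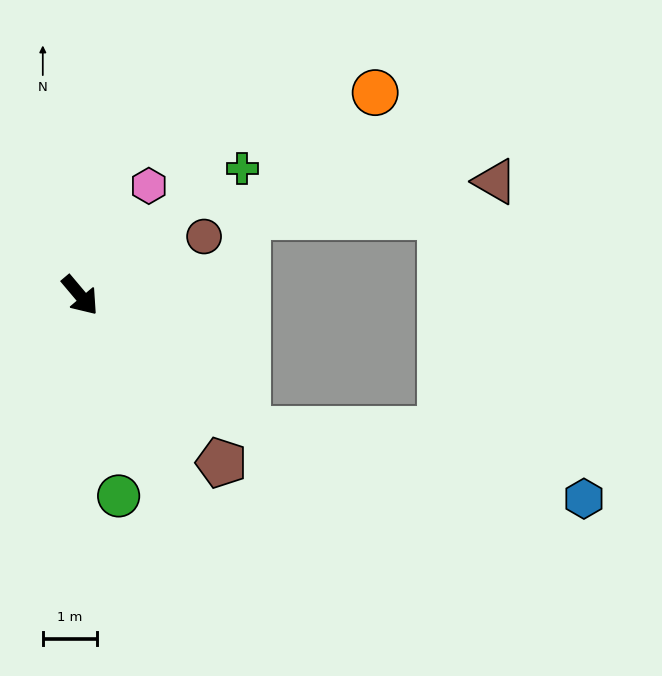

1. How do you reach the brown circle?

turn left 75°, forward 2.5 m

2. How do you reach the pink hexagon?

turn left 108°, forward 2.4 m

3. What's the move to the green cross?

turn left 88°, forward 3.8 m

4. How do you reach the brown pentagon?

forward 4.1 m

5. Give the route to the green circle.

turn right 29°, forward 3.8 m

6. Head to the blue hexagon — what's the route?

blocked — turn left 11°, forward 4.0 m, then turn left 27°, forward 6.4 m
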